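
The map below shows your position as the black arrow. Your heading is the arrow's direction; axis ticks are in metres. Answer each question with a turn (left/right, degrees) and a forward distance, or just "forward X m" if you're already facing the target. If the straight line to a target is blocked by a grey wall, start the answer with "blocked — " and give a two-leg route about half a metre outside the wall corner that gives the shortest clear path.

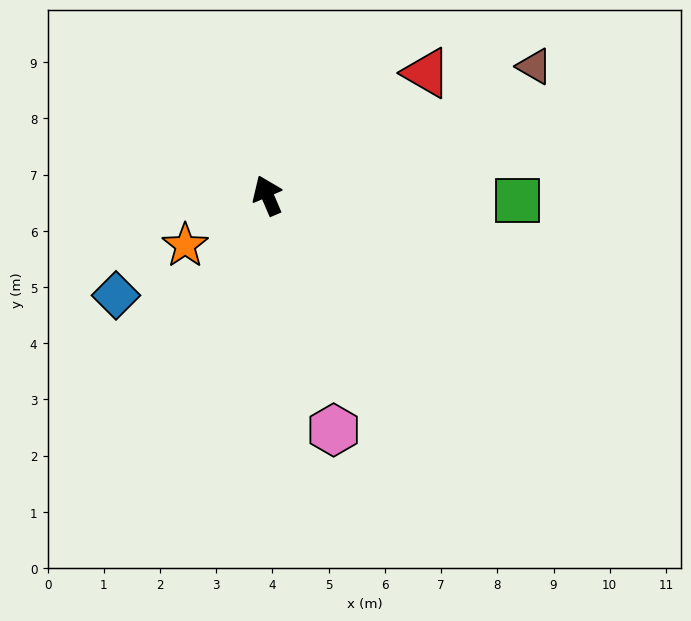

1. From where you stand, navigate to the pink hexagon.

turn left 173°, forward 4.3 m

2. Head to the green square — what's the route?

turn right 114°, forward 4.4 m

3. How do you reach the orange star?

turn left 98°, forward 1.7 m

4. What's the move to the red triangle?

turn right 76°, forward 3.6 m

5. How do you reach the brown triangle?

turn right 87°, forward 5.3 m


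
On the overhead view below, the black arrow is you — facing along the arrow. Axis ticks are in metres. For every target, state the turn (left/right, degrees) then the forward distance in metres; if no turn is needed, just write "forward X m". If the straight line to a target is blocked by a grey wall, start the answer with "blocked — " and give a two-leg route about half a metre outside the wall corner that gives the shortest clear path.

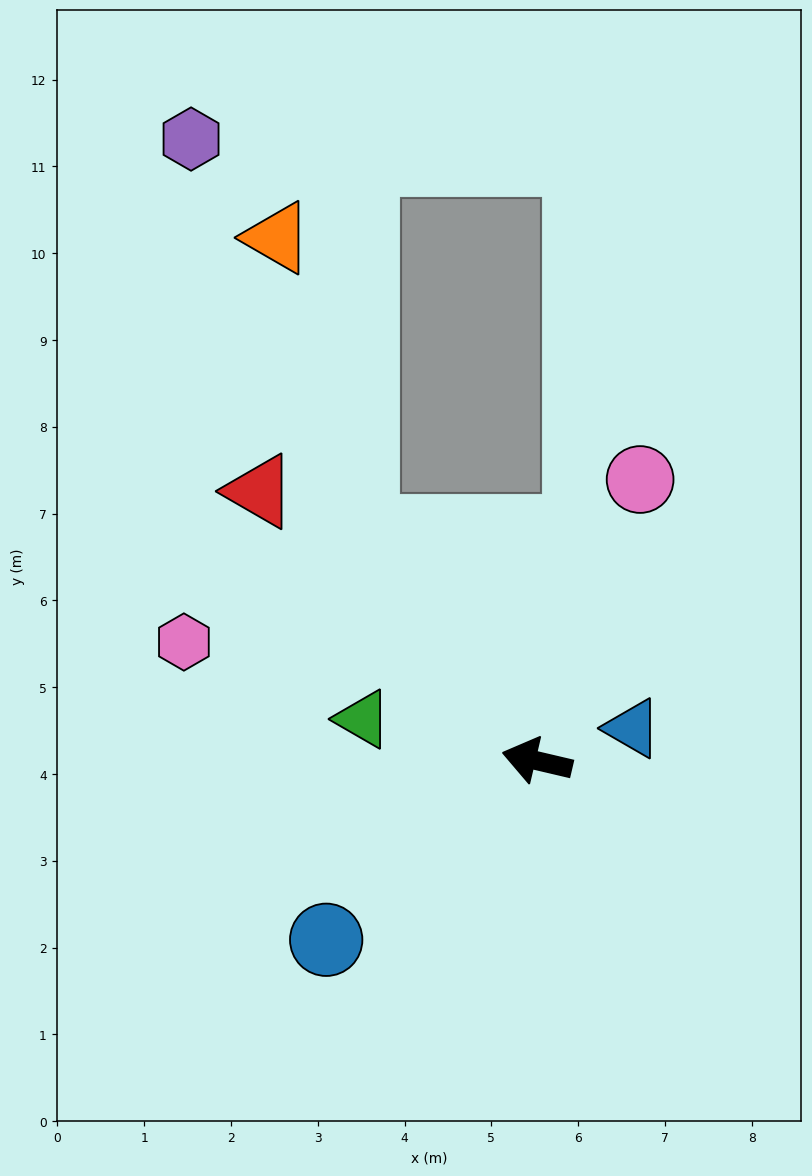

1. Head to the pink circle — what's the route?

turn right 97°, forward 3.5 m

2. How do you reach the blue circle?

turn left 54°, forward 3.2 m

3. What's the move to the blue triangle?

turn right 148°, forward 1.2 m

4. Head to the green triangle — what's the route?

forward 2.1 m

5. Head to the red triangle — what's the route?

turn right 31°, forward 4.5 m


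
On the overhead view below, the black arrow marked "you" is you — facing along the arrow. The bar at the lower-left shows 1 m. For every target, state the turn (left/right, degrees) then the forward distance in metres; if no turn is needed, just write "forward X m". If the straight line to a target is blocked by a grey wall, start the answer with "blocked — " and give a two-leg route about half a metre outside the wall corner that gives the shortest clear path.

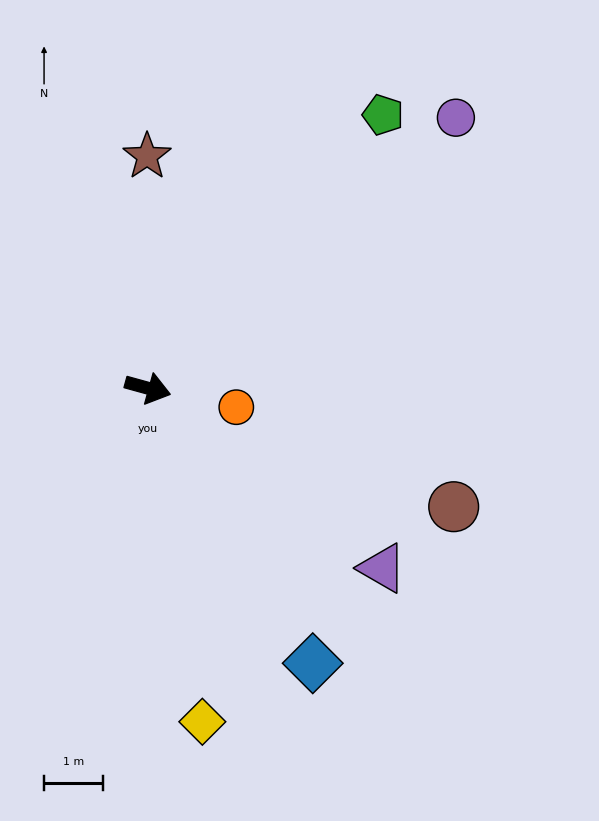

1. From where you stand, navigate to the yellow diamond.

turn right 65°, forward 5.8 m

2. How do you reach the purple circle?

turn left 57°, forward 7.0 m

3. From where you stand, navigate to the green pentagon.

turn left 65°, forward 6.1 m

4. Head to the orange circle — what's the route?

turn left 3°, forward 1.5 m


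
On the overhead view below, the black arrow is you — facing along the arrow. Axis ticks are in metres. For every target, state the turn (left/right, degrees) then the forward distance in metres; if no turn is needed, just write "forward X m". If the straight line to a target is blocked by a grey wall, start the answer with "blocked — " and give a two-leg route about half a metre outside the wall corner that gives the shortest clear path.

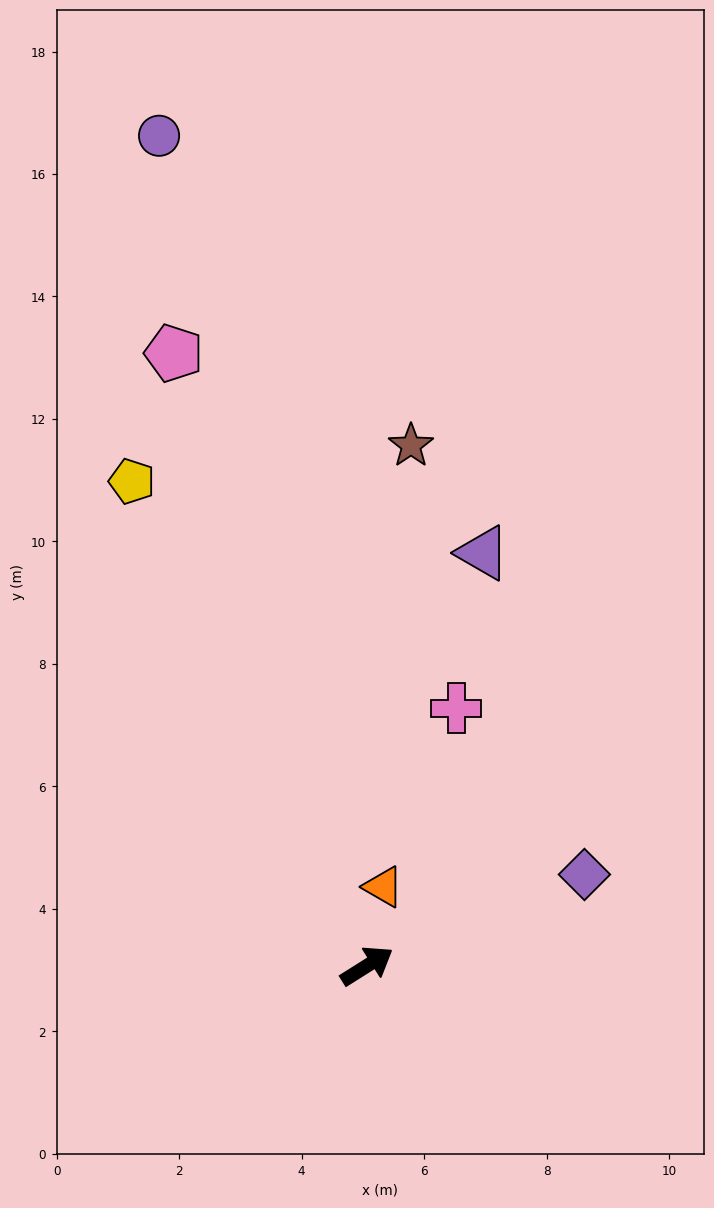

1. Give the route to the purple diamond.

turn right 9°, forward 3.9 m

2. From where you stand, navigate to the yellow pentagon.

turn left 84°, forward 8.8 m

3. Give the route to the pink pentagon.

turn left 75°, forward 10.5 m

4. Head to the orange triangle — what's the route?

turn left 46°, forward 1.3 m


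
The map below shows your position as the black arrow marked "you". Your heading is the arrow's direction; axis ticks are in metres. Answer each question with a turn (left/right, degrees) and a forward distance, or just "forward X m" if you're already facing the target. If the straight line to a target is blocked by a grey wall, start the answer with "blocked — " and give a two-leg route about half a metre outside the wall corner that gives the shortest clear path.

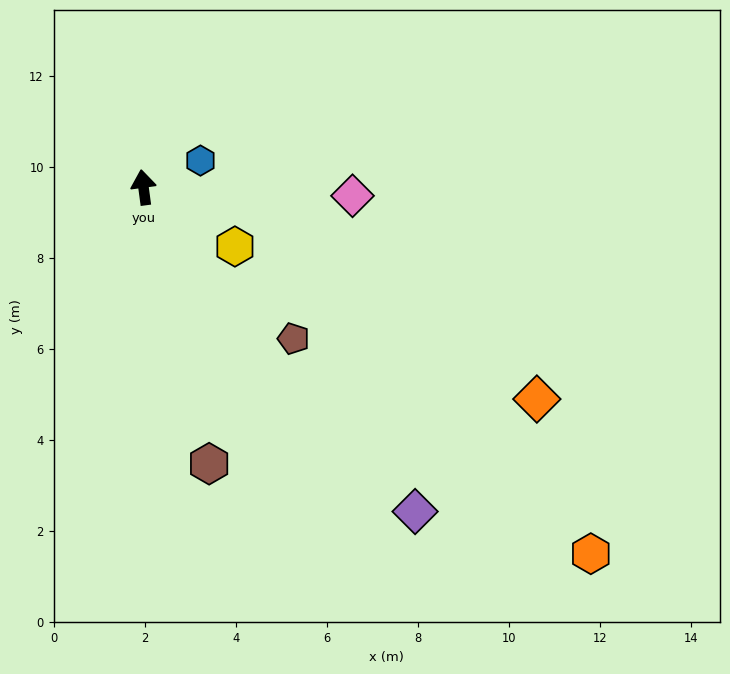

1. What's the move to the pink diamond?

turn right 100°, forward 4.6 m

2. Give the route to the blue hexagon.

turn right 73°, forward 1.4 m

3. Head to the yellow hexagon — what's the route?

turn right 131°, forward 2.4 m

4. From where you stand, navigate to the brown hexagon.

turn right 174°, forward 6.2 m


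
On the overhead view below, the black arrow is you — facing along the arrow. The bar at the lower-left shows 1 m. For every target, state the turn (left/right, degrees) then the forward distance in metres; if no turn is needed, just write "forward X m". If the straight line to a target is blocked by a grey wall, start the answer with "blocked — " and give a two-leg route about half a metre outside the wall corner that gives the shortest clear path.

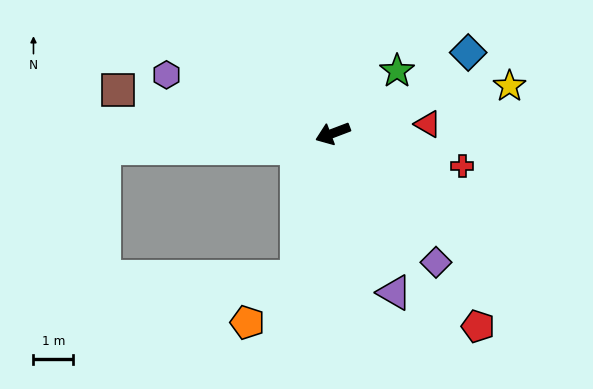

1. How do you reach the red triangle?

turn left 165°, forward 2.4 m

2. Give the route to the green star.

turn right 157°, forward 2.3 m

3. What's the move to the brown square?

turn right 32°, forward 5.5 m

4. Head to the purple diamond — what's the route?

turn left 108°, forward 4.2 m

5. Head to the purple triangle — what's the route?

turn left 90°, forward 4.3 m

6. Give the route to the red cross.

turn left 145°, forward 3.4 m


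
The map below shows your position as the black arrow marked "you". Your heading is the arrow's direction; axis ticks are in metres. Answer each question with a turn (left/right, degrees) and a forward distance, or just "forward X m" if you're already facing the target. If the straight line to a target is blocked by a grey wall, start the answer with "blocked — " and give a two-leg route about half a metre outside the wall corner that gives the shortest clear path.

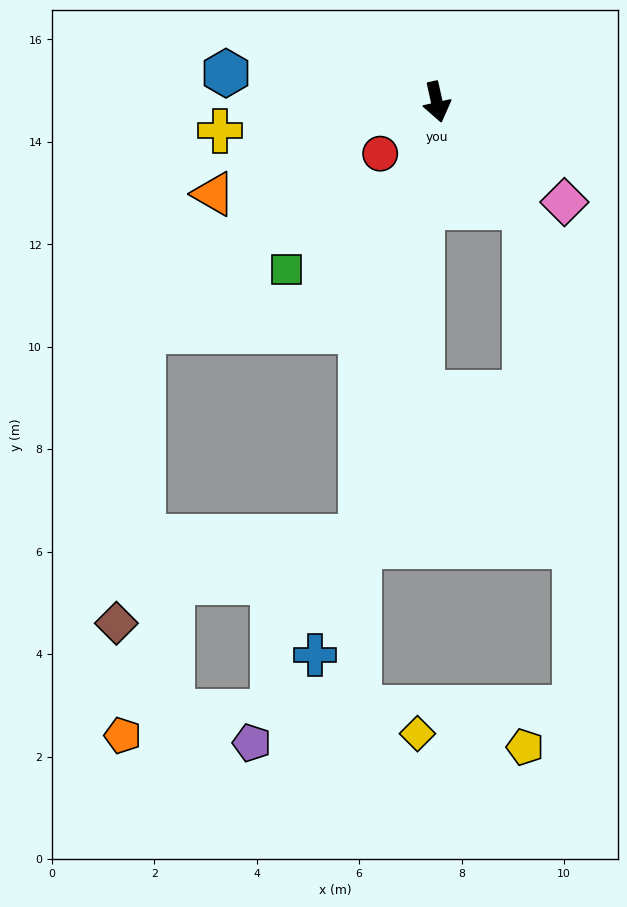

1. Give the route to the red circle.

turn right 60°, forward 1.5 m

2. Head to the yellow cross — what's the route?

turn right 95°, forward 4.3 m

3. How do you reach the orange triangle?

turn right 80°, forward 4.7 m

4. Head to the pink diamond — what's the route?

turn left 39°, forward 3.2 m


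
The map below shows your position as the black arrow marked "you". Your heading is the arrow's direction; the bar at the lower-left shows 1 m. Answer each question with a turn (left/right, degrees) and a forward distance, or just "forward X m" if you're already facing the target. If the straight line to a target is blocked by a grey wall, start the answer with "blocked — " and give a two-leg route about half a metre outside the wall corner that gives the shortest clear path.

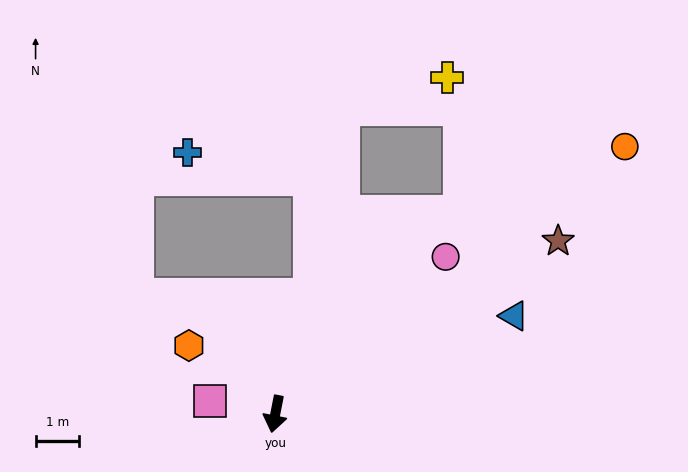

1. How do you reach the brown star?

turn left 133°, forward 7.7 m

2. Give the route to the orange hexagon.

turn right 117°, forward 2.5 m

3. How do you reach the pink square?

turn right 90°, forward 1.5 m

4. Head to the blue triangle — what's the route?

turn left 123°, forward 6.0 m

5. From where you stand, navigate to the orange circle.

turn left 139°, forward 10.2 m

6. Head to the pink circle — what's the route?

turn left 144°, forward 5.3 m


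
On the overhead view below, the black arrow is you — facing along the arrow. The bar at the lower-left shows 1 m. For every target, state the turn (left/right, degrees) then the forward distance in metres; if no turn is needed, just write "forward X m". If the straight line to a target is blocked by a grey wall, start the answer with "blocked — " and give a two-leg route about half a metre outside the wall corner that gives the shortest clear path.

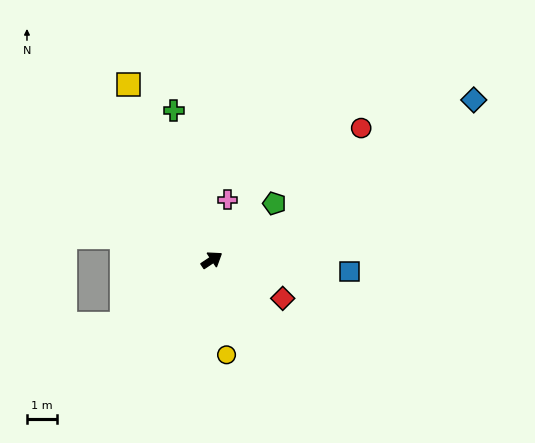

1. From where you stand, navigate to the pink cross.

turn left 42°, forward 2.1 m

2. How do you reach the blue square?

turn right 38°, forward 4.6 m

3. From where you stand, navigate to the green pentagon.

turn left 9°, forward 2.8 m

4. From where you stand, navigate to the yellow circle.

turn right 115°, forward 3.2 m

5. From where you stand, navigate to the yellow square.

turn left 82°, forward 6.5 m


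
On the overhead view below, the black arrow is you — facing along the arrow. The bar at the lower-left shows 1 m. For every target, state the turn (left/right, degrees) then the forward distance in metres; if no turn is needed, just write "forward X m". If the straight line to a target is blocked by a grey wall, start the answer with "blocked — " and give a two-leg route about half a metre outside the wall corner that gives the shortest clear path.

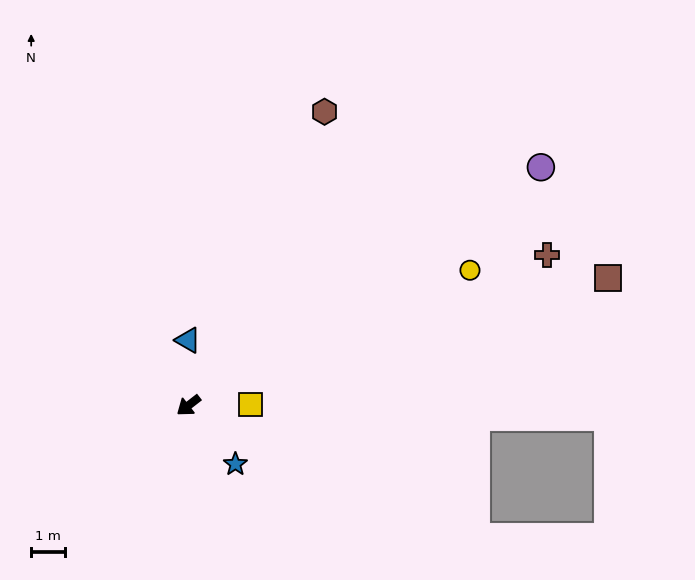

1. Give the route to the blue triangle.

turn right 127°, forward 1.9 m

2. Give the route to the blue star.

turn left 91°, forward 2.2 m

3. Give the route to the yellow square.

turn left 143°, forward 1.8 m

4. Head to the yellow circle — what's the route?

turn left 168°, forward 9.1 m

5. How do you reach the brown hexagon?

turn right 153°, forward 9.5 m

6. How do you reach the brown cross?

turn left 165°, forward 11.4 m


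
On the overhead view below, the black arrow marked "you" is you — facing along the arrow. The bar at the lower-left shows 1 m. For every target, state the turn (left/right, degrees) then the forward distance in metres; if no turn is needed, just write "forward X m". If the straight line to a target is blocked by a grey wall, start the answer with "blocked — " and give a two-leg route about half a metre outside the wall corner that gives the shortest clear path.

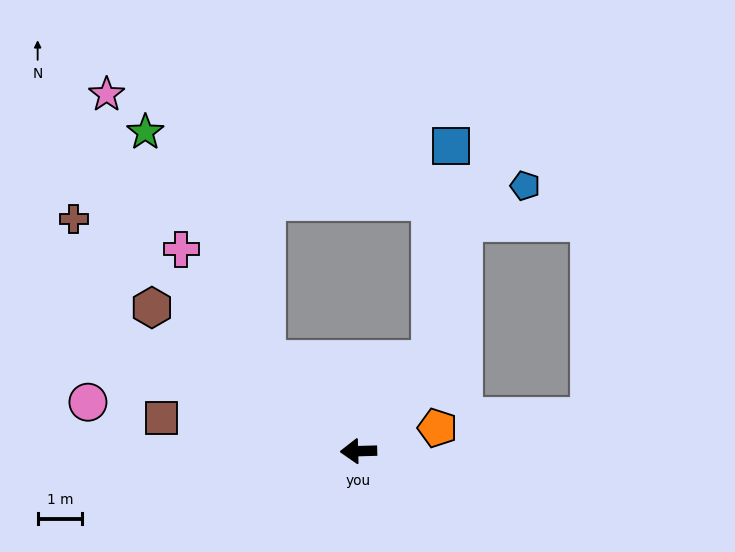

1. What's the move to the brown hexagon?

turn right 36°, forward 5.7 m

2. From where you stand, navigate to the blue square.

blocked — turn right 130°, forward 2.6 m, then turn left 33°, forward 4.8 m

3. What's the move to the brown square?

turn right 11°, forward 4.5 m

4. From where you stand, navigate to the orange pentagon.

turn right 165°, forward 1.9 m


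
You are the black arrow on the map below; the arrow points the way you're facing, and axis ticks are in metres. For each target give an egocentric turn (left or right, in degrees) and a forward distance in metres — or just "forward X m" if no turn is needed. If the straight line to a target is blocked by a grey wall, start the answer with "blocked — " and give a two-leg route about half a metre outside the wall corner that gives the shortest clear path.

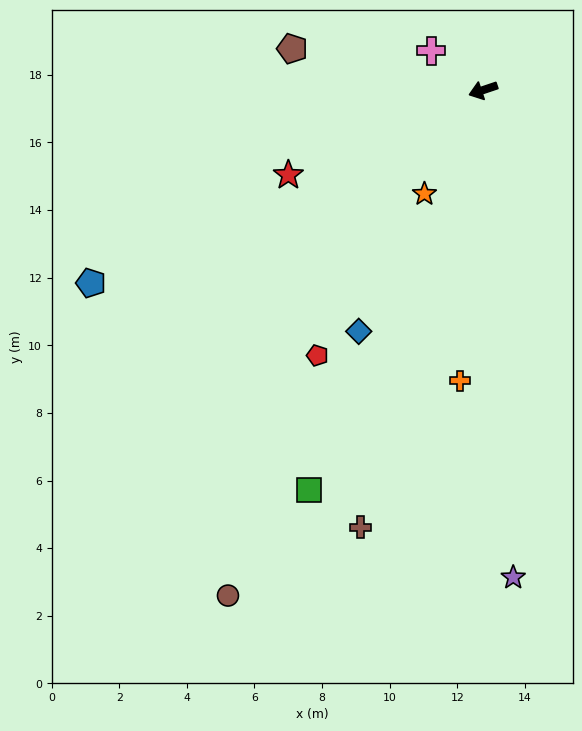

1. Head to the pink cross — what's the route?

turn right 56°, forward 1.9 m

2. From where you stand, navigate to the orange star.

turn left 42°, forward 3.5 m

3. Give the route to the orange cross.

turn left 67°, forward 8.6 m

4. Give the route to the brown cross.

turn left 56°, forward 13.4 m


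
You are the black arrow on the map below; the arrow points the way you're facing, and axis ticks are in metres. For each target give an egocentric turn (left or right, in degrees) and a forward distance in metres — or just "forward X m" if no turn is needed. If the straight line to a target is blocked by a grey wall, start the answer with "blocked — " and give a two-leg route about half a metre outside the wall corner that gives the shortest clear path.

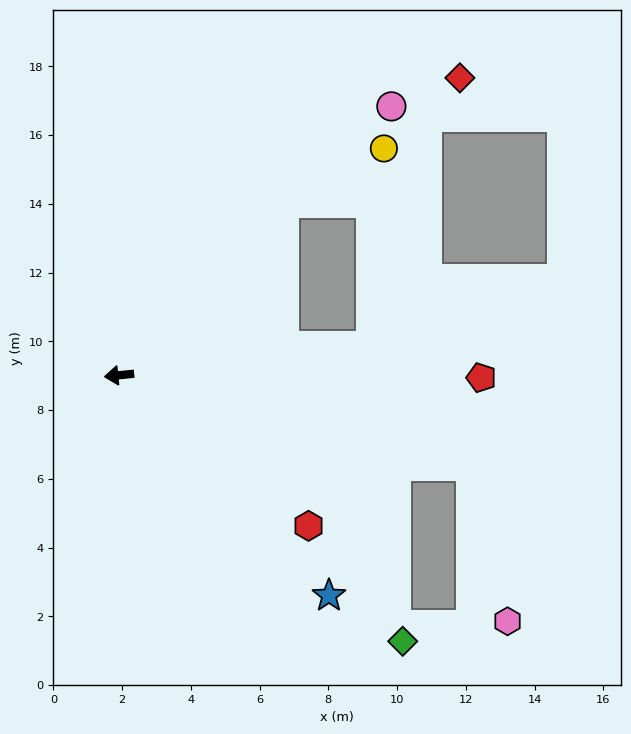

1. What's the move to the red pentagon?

turn left 174°, forward 10.5 m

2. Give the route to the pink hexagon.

blocked — turn left 160°, forward 10.6 m, then turn right 62°, forward 4.6 m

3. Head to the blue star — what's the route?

turn left 128°, forward 8.9 m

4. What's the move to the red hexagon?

turn left 136°, forward 7.0 m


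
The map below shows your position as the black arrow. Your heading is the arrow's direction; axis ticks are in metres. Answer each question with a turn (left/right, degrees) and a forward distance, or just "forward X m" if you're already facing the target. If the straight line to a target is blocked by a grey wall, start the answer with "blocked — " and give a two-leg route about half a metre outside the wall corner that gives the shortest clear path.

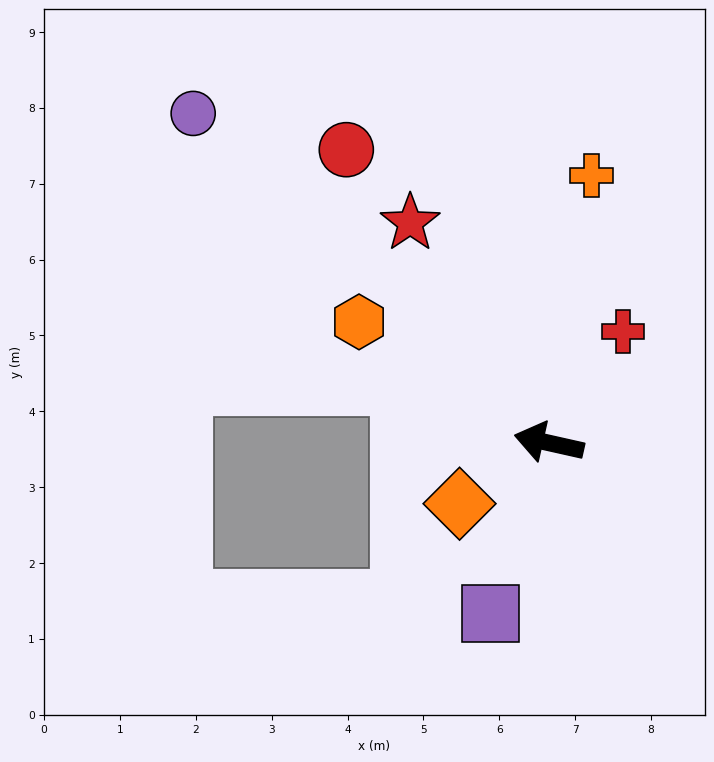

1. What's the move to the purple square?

turn left 84°, forward 2.4 m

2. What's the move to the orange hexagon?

turn right 20°, forward 3.0 m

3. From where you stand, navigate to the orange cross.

turn right 86°, forward 3.6 m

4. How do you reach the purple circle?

turn right 30°, forward 6.4 m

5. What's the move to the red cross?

turn right 111°, forward 1.8 m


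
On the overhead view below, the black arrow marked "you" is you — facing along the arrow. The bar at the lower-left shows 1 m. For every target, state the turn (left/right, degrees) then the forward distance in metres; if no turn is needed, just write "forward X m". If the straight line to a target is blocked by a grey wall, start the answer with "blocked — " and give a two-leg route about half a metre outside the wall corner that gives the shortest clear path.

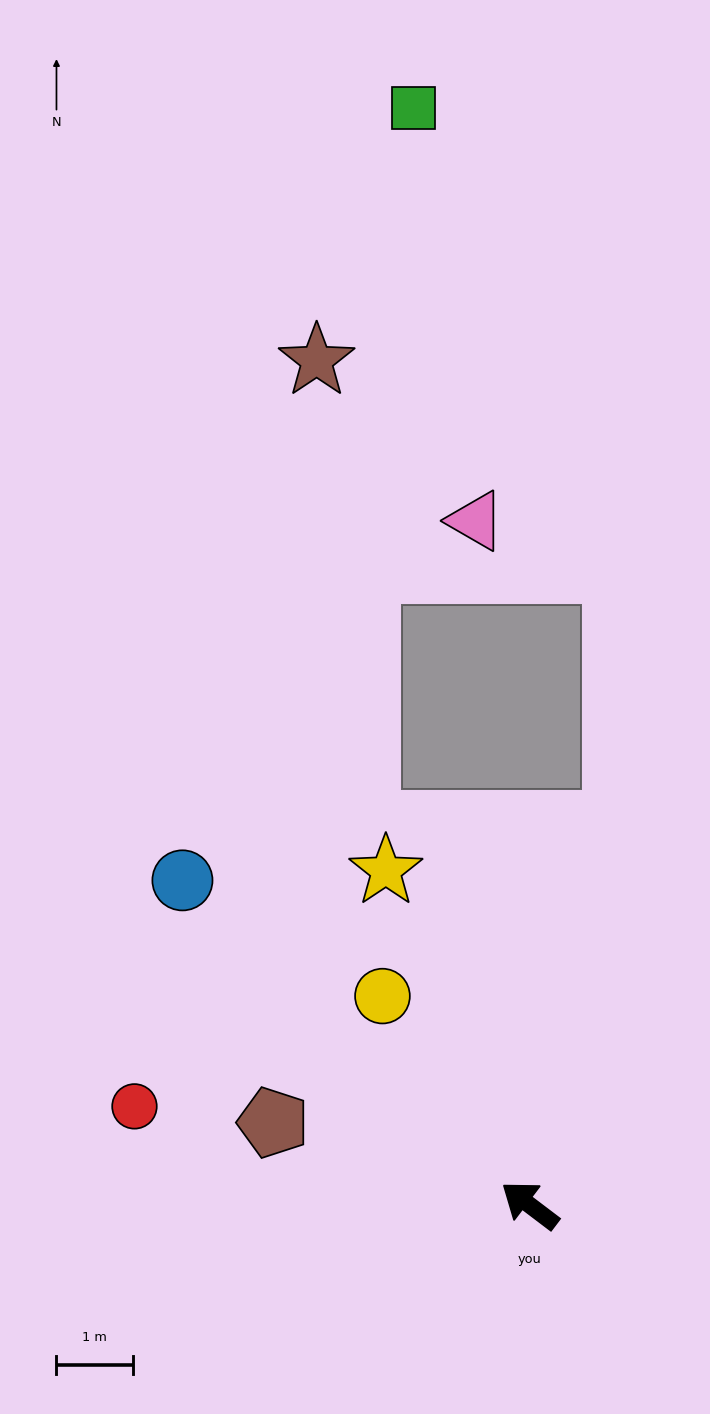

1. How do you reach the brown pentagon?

turn left 19°, forward 3.5 m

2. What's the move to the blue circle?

turn right 6°, forward 6.2 m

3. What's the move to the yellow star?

turn right 30°, forward 4.7 m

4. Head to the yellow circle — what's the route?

turn right 18°, forward 3.3 m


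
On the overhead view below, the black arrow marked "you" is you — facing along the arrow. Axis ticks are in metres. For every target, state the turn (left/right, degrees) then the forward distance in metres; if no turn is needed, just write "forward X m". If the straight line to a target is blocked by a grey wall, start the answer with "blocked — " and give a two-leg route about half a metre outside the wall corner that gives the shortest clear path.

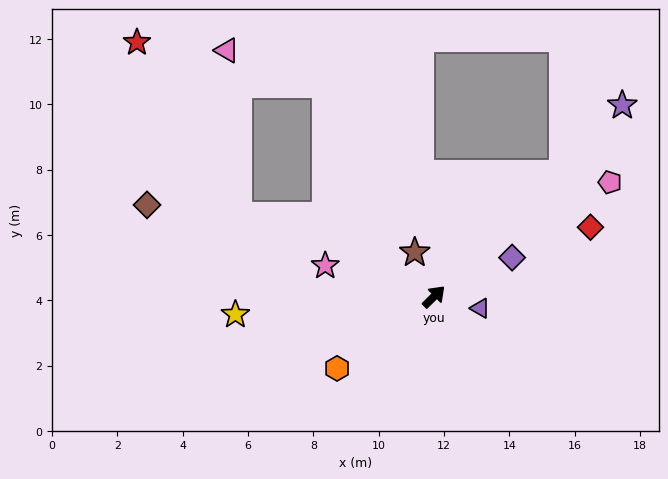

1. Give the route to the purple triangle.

turn right 59°, forward 1.5 m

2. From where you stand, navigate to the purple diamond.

turn right 18°, forward 2.7 m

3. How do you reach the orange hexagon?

turn left 172°, forward 3.7 m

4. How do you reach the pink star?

turn left 119°, forward 3.5 m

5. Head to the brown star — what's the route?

turn left 69°, forward 1.5 m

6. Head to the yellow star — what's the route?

turn left 141°, forward 6.1 m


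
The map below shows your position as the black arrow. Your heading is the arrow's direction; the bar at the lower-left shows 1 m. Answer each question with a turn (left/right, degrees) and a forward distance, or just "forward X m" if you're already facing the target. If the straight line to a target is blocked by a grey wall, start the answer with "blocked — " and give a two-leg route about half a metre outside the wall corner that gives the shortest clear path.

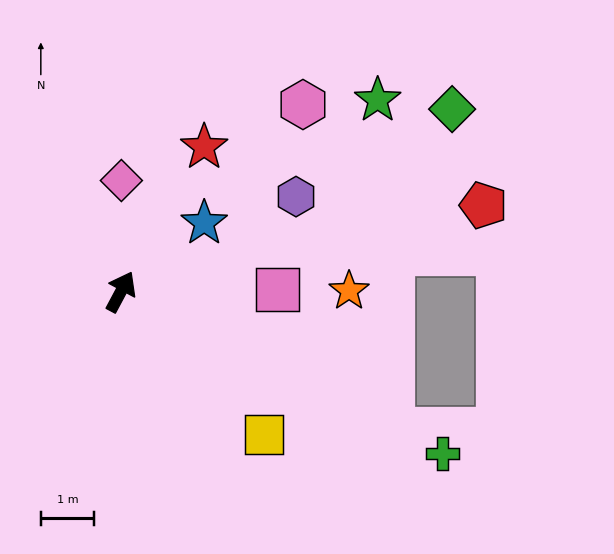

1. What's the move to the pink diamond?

turn left 28°, forward 2.1 m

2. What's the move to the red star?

forward 3.1 m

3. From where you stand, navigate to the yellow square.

turn right 107°, forward 3.8 m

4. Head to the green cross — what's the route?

turn right 89°, forward 6.8 m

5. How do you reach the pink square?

turn right 61°, forward 2.9 m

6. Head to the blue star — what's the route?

turn right 22°, forward 2.0 m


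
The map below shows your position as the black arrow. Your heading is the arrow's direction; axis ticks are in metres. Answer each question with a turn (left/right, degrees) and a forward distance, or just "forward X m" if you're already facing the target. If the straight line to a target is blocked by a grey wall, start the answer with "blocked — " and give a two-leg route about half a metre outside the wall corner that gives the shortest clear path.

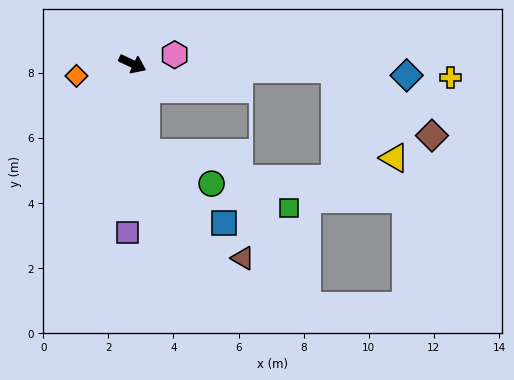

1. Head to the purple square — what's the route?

turn right 67°, forward 5.2 m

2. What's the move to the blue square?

blocked — turn right 56°, forward 2.8 m, then turn left 39°, forward 3.2 m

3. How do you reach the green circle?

blocked — turn right 56°, forward 2.8 m, then turn left 55°, forward 2.2 m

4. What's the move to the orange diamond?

turn right 143°, forward 1.8 m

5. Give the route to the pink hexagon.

turn left 37°, forward 1.3 m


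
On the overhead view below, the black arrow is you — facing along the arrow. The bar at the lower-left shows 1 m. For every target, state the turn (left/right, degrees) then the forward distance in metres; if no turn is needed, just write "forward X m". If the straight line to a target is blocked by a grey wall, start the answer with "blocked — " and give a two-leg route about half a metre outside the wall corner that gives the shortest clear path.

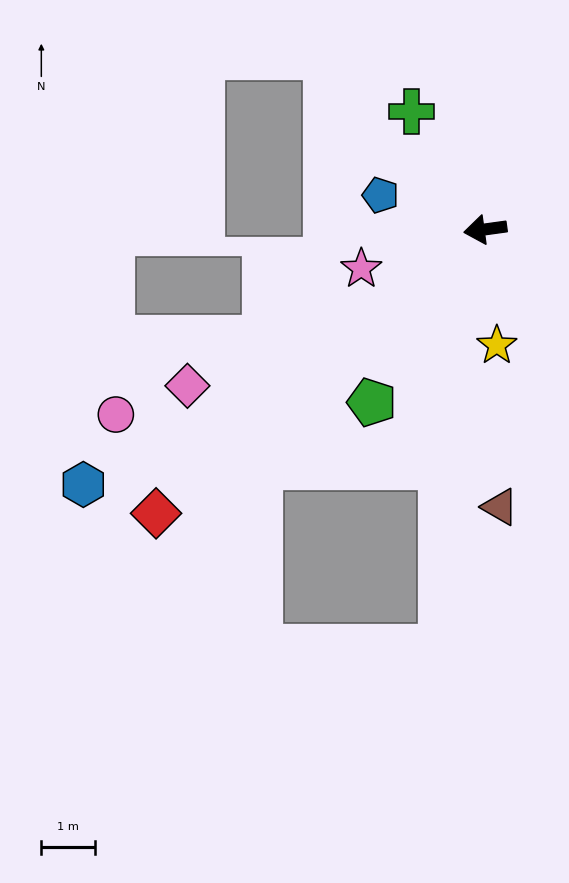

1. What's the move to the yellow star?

turn left 88°, forward 2.2 m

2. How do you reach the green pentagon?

turn left 49°, forward 3.8 m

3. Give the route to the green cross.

turn right 66°, forward 2.6 m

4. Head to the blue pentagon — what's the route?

turn right 26°, forward 2.1 m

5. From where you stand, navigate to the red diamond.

turn left 33°, forward 8.1 m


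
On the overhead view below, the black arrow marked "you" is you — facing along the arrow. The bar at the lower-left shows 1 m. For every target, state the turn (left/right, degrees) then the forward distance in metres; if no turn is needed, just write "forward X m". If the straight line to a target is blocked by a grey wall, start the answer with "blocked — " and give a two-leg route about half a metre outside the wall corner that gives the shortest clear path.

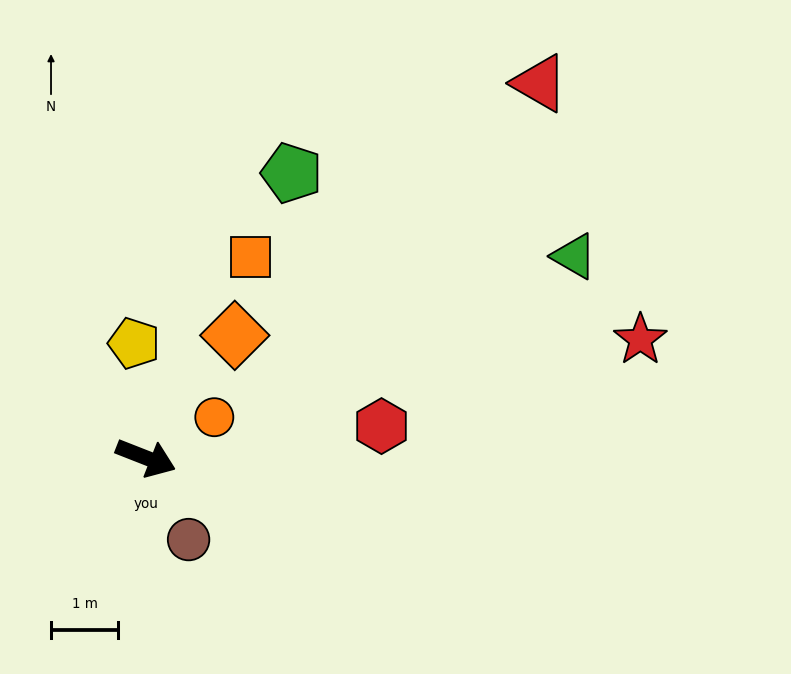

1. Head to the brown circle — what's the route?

turn right 41°, forward 1.4 m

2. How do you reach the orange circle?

turn left 52°, forward 1.2 m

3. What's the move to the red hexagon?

turn left 29°, forward 3.6 m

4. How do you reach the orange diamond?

turn left 75°, forward 2.3 m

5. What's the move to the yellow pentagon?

turn left 117°, forward 1.7 m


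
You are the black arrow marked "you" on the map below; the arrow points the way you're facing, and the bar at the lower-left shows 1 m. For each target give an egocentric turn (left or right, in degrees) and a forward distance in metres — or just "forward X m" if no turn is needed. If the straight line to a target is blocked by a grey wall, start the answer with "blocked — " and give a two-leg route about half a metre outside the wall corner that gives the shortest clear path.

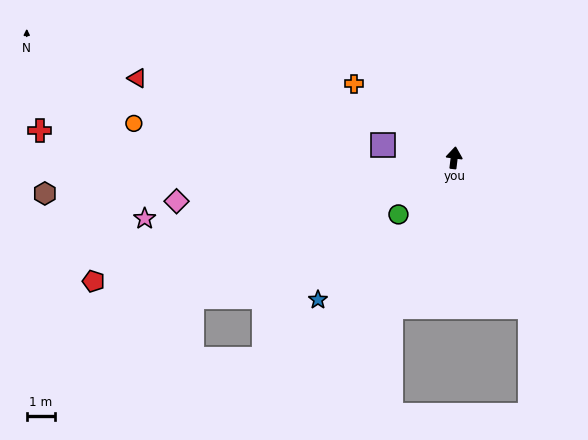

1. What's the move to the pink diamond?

turn left 106°, forward 9.8 m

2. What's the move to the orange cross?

turn left 60°, forward 4.4 m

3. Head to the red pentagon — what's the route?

turn left 116°, forward 13.4 m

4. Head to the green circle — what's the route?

turn left 142°, forward 2.8 m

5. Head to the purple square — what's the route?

turn left 87°, forward 2.5 m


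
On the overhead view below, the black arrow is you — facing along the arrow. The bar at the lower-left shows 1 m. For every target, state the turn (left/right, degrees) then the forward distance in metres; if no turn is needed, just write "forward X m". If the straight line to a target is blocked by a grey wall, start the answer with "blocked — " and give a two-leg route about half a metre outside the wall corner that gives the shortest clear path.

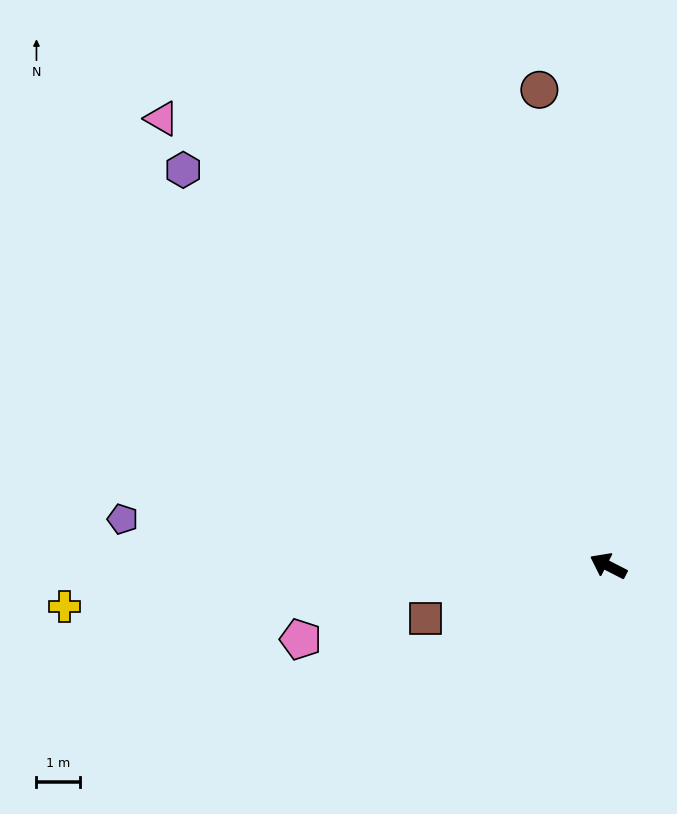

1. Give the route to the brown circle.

turn right 55°, forward 10.9 m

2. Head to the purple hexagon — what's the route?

turn right 16°, forward 13.2 m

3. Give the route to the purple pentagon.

turn left 22°, forward 11.1 m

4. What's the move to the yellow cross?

turn left 31°, forward 12.4 m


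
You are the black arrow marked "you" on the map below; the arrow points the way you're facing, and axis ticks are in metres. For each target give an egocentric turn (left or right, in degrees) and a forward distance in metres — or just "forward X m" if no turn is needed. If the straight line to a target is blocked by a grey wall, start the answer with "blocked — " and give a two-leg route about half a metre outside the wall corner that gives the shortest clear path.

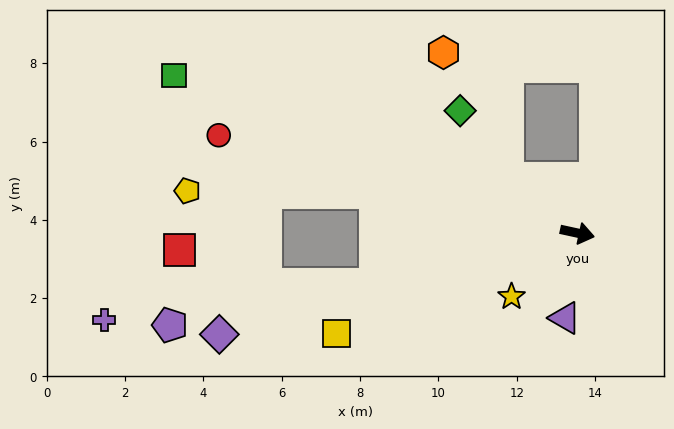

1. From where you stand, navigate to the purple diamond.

turn right 152°, forward 9.5 m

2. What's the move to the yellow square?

turn right 145°, forward 6.7 m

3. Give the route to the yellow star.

turn right 124°, forward 2.3 m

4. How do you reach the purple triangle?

turn right 86°, forward 2.2 m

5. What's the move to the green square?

turn left 171°, forward 11.1 m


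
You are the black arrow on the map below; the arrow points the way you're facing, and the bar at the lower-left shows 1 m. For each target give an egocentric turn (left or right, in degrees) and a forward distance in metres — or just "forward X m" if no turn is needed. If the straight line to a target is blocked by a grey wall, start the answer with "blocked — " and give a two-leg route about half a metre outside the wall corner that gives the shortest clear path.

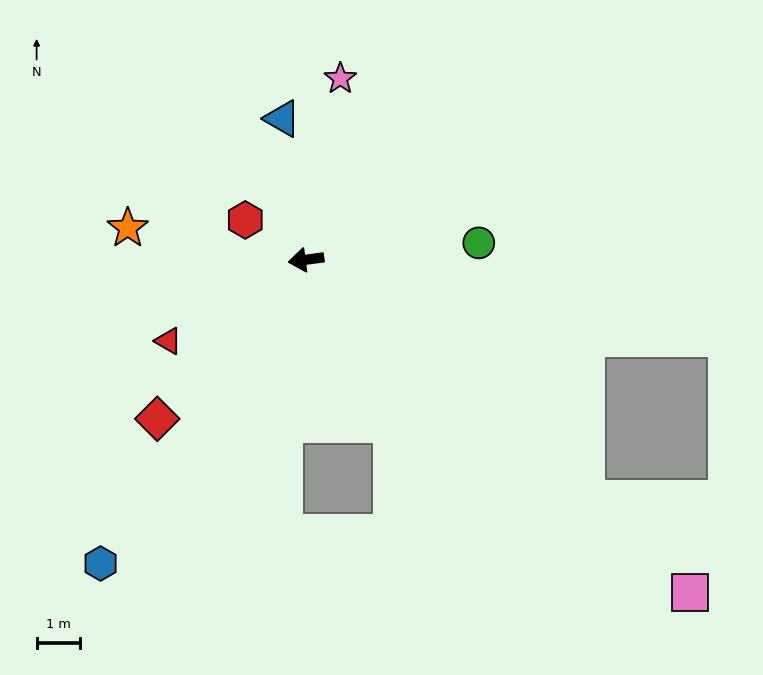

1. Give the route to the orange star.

turn right 18°, forward 4.1 m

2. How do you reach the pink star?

turn right 108°, forward 4.2 m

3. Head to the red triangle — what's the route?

turn left 23°, forward 3.6 m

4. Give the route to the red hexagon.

turn right 41°, forward 1.7 m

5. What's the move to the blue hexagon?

turn left 48°, forward 8.4 m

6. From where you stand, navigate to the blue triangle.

turn right 88°, forward 3.3 m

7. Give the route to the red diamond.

turn left 39°, forward 5.0 m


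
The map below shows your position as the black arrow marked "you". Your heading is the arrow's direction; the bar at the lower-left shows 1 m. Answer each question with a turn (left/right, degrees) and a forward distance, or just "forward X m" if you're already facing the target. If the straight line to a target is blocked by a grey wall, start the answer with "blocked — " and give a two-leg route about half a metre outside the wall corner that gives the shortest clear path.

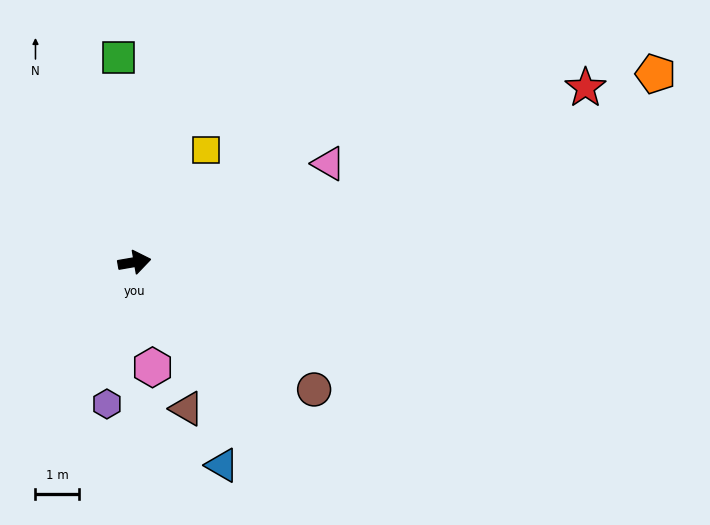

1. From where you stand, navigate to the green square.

turn left 85°, forward 4.7 m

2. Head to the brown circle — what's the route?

turn right 45°, forward 5.1 m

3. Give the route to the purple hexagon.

turn right 111°, forward 3.3 m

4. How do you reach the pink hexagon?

turn right 90°, forward 2.5 m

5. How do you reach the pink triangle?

turn left 17°, forward 5.0 m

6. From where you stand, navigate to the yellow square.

turn left 48°, forward 3.1 m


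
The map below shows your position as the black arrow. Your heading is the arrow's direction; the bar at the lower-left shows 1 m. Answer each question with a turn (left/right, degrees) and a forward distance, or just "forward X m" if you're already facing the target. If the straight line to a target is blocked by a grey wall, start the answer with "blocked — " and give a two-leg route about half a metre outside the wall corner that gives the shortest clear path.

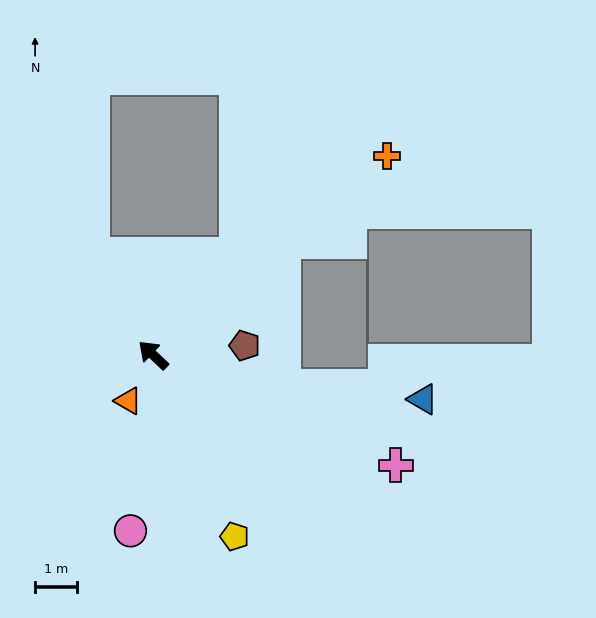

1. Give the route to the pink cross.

turn right 161°, forward 6.4 m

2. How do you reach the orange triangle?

turn left 105°, forward 1.3 m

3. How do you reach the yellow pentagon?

turn left 158°, forward 4.8 m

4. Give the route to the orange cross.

turn right 96°, forward 7.4 m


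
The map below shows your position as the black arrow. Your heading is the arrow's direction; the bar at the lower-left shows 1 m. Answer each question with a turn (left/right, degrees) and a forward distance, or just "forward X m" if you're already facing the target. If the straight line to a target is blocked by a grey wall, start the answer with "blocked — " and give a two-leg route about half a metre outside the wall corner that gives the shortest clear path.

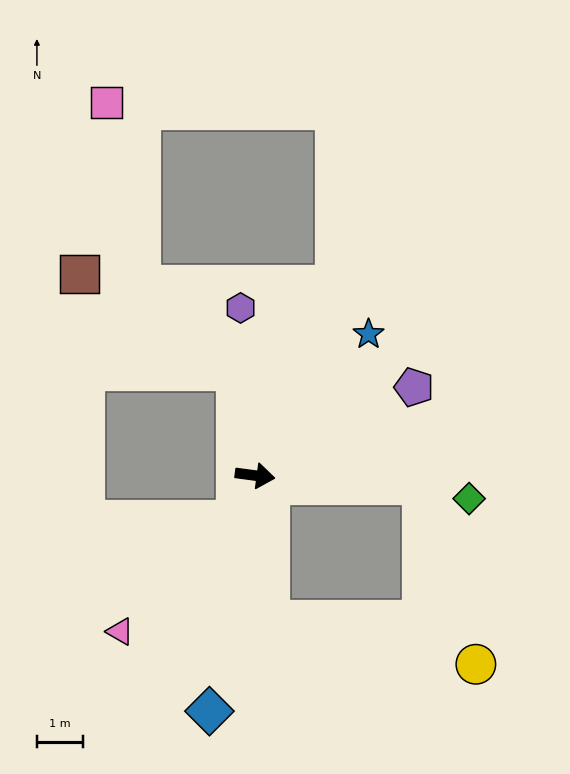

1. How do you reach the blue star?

turn left 59°, forward 3.9 m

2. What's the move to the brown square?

blocked — turn left 108°, forward 2.3 m, then turn left 48°, forward 3.9 m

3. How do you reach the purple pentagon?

turn left 37°, forward 3.9 m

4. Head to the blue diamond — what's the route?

turn right 93°, forward 5.2 m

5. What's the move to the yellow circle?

blocked — turn left 4°, forward 3.6 m, then turn right 70°, forward 4.0 m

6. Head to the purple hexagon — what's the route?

turn left 103°, forward 3.6 m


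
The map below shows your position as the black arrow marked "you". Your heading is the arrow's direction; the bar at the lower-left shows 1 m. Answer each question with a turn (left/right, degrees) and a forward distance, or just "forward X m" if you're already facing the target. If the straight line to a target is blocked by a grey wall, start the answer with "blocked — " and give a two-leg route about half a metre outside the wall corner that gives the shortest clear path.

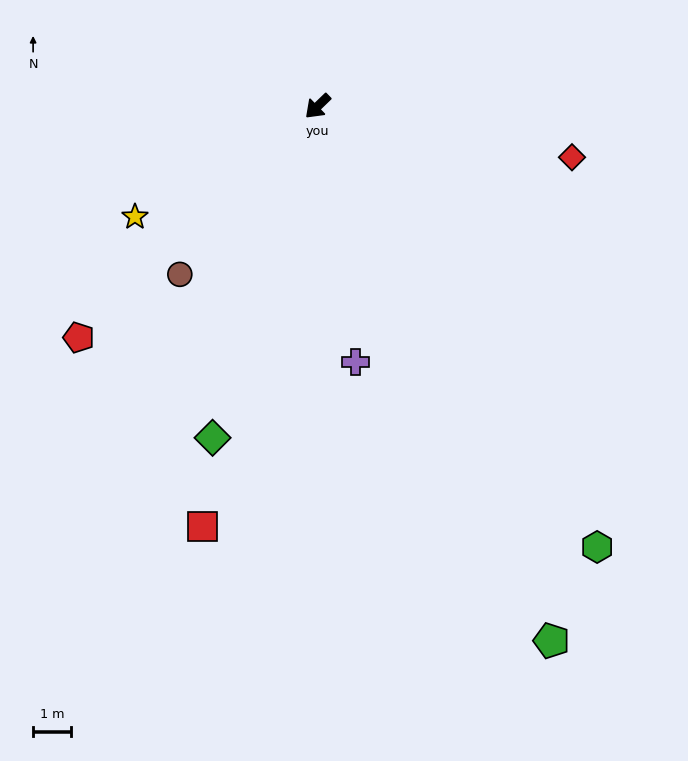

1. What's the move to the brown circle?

turn left 7°, forward 5.7 m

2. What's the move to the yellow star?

turn right 13°, forward 5.6 m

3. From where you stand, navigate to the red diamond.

turn left 125°, forward 6.8 m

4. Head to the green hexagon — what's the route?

turn left 78°, forward 13.6 m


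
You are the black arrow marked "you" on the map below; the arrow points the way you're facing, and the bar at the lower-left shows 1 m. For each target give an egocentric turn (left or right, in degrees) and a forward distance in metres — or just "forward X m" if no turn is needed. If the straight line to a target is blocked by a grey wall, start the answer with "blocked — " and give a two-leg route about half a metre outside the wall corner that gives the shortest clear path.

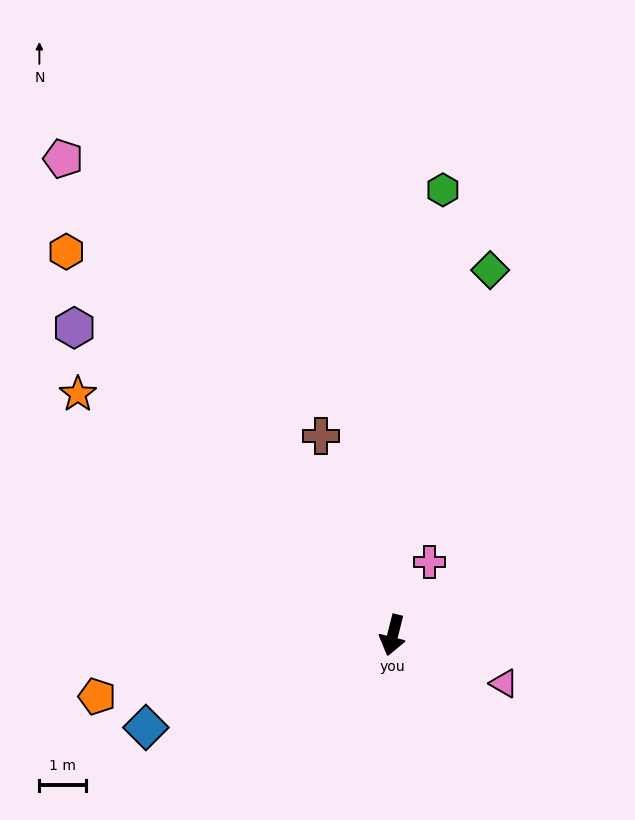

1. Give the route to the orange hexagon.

turn right 126°, forward 10.7 m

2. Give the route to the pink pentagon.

turn right 131°, forward 12.3 m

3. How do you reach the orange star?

turn right 113°, forward 8.4 m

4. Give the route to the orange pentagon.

turn right 64°, forward 6.4 m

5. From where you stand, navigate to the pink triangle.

turn left 81°, forward 2.6 m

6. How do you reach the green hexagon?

turn right 172°, forward 9.5 m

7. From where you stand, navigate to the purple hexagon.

turn right 120°, forward 9.4 m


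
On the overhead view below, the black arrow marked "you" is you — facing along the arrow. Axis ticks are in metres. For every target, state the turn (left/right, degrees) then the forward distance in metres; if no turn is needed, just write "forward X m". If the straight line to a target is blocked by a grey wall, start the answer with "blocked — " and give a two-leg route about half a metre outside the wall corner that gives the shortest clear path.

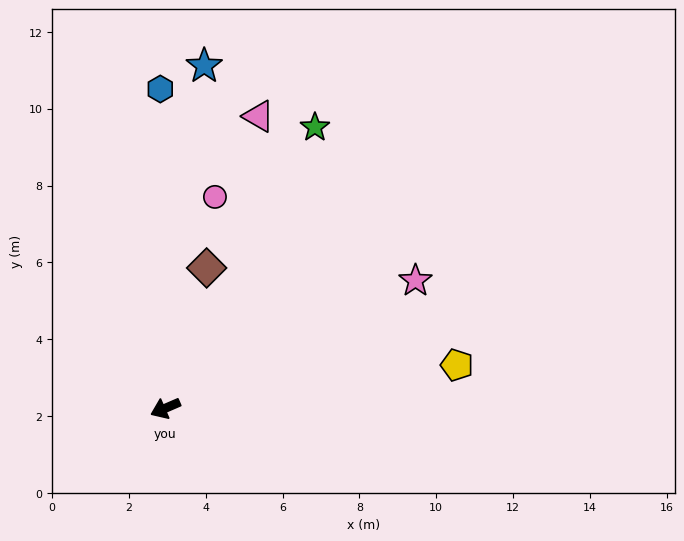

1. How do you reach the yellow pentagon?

turn left 165°, forward 7.7 m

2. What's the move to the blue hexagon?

turn right 112°, forward 8.3 m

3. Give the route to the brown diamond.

turn right 130°, forward 3.8 m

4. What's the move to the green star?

turn right 141°, forward 8.3 m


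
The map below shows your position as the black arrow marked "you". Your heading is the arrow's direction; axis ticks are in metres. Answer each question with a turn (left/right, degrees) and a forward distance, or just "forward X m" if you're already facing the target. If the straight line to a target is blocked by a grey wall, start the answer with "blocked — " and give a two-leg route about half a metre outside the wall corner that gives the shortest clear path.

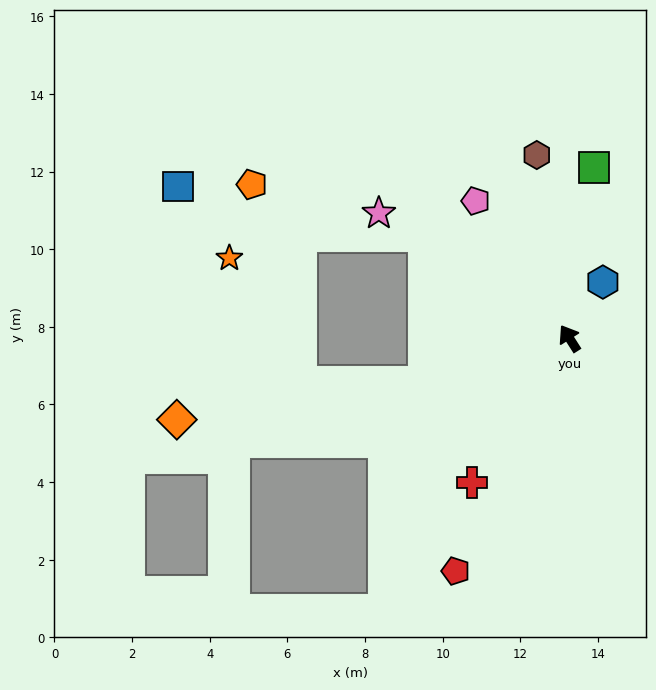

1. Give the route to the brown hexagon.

turn right 22°, forward 4.8 m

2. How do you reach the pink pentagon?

forward 4.3 m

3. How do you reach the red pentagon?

turn left 121°, forward 6.7 m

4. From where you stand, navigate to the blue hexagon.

turn right 63°, forward 1.7 m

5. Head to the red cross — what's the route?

turn left 113°, forward 4.5 m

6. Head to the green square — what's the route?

turn right 41°, forward 4.4 m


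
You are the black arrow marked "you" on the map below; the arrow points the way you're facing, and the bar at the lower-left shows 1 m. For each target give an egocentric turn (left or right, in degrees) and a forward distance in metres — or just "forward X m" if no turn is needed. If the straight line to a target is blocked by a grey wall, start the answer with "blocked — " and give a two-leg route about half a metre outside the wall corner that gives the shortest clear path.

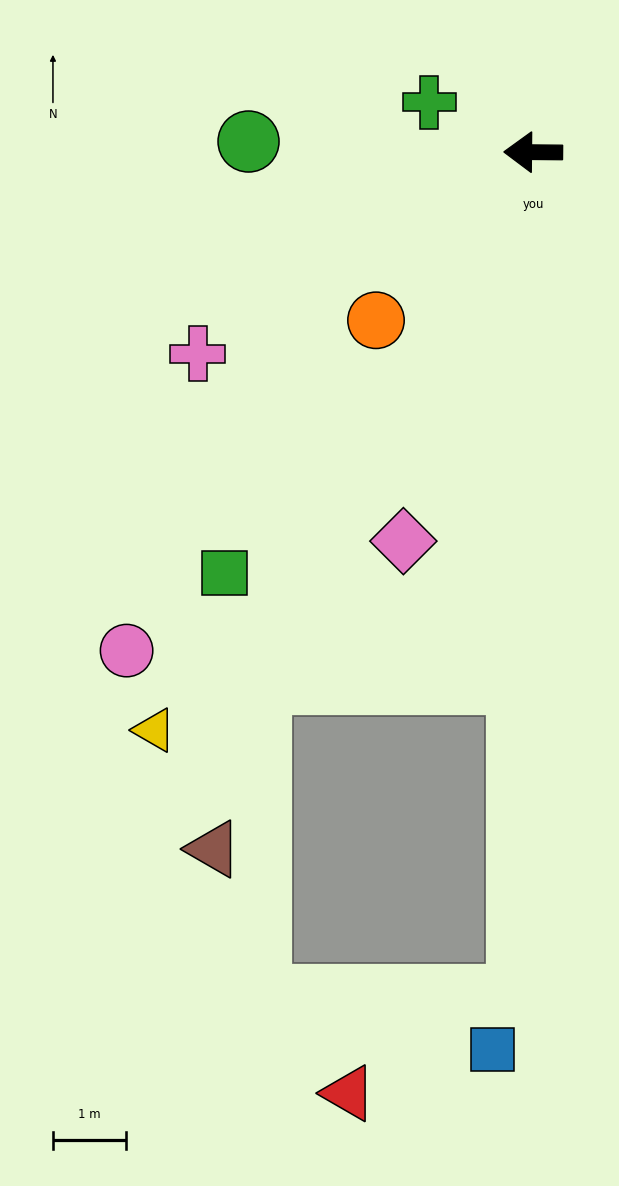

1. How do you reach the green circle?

forward 3.9 m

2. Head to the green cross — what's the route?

turn right 25°, forward 1.6 m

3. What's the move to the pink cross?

turn left 32°, forward 5.4 m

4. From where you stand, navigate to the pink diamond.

turn left 72°, forward 5.6 m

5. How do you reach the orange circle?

turn left 47°, forward 3.2 m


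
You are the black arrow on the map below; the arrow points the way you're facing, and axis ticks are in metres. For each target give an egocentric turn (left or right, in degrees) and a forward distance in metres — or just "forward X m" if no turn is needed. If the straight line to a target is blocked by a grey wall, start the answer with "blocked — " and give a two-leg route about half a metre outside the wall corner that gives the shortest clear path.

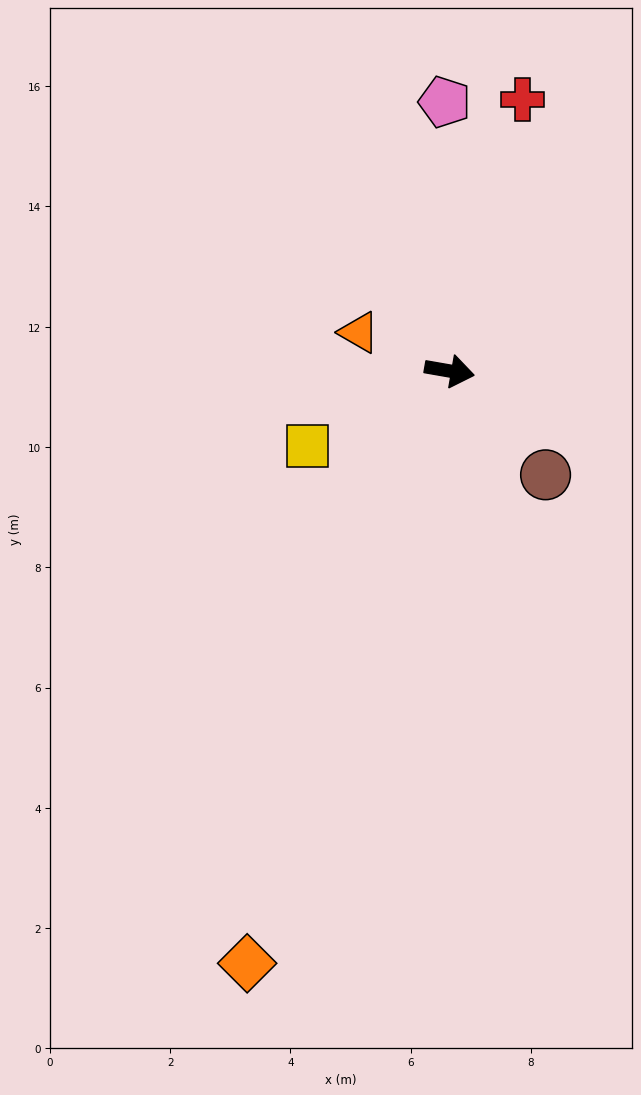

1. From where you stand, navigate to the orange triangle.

turn left 167°, forward 1.6 m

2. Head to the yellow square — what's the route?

turn right 142°, forward 2.7 m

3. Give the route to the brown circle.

turn right 37°, forward 2.4 m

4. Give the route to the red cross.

turn left 85°, forward 4.7 m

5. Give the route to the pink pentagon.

turn left 101°, forward 4.5 m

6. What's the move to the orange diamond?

turn right 99°, forward 10.4 m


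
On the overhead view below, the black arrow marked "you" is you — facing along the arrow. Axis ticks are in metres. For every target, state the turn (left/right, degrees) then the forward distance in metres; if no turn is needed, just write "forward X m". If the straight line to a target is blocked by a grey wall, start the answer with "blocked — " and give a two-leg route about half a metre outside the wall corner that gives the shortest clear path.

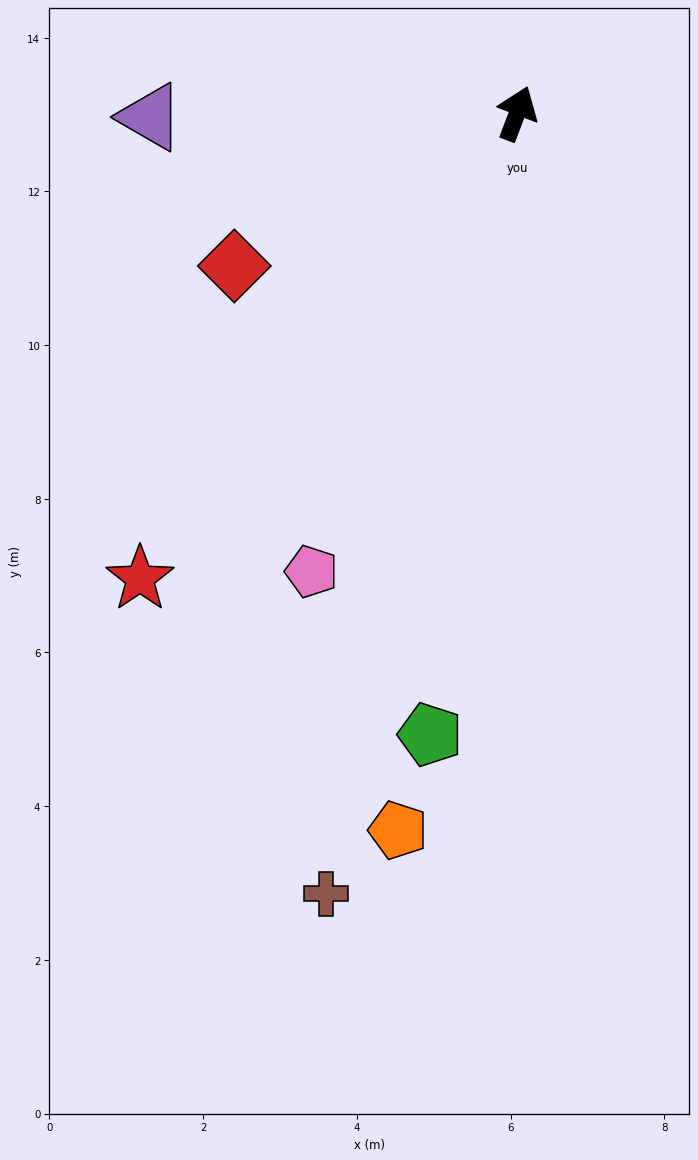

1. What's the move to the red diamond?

turn left 139°, forward 4.2 m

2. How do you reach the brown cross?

turn right 173°, forward 10.5 m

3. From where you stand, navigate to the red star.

turn left 162°, forward 7.8 m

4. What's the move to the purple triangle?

turn left 111°, forward 4.8 m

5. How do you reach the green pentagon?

turn right 167°, forward 8.2 m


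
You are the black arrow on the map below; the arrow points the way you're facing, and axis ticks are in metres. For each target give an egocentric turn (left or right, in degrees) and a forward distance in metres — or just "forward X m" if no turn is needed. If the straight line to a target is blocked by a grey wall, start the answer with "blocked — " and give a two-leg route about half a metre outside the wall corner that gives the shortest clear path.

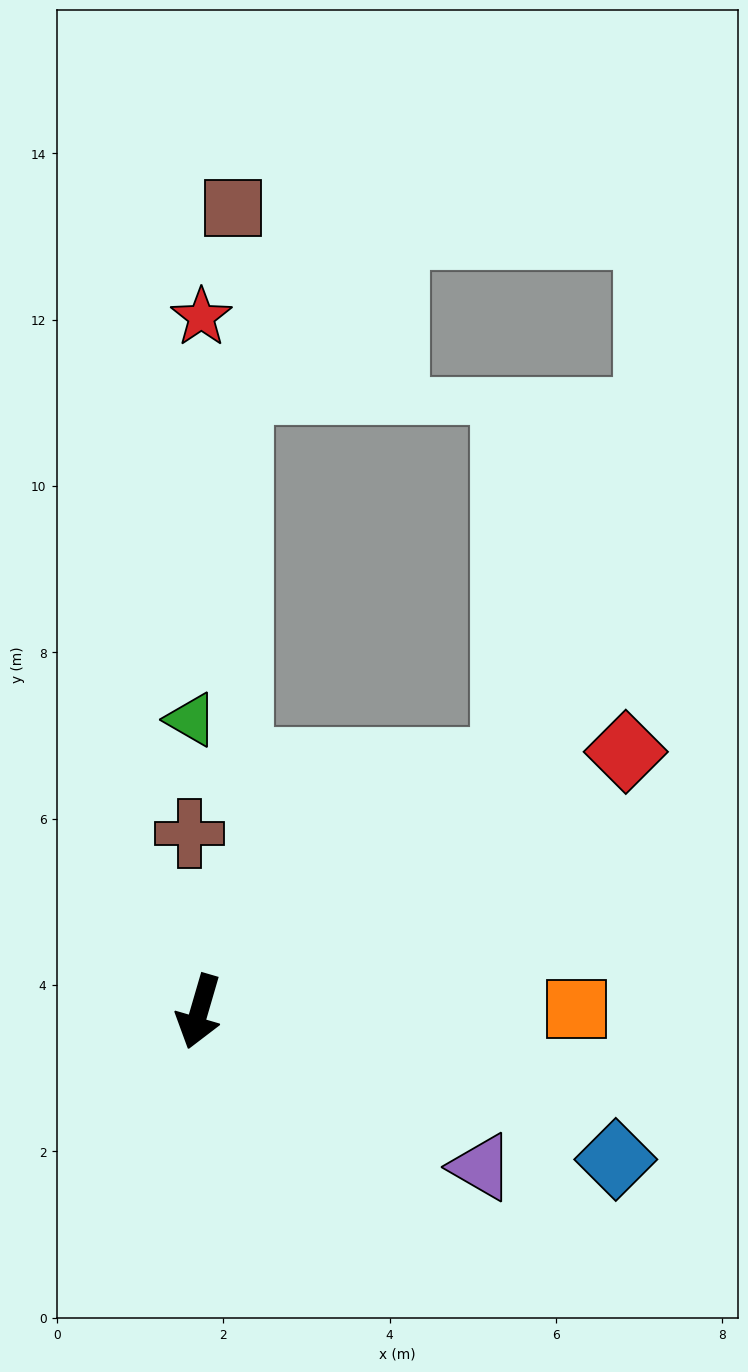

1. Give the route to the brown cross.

turn right 161°, forward 2.1 m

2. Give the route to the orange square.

turn left 107°, forward 4.5 m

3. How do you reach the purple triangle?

turn left 77°, forward 3.9 m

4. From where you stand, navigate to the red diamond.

turn left 138°, forward 6.0 m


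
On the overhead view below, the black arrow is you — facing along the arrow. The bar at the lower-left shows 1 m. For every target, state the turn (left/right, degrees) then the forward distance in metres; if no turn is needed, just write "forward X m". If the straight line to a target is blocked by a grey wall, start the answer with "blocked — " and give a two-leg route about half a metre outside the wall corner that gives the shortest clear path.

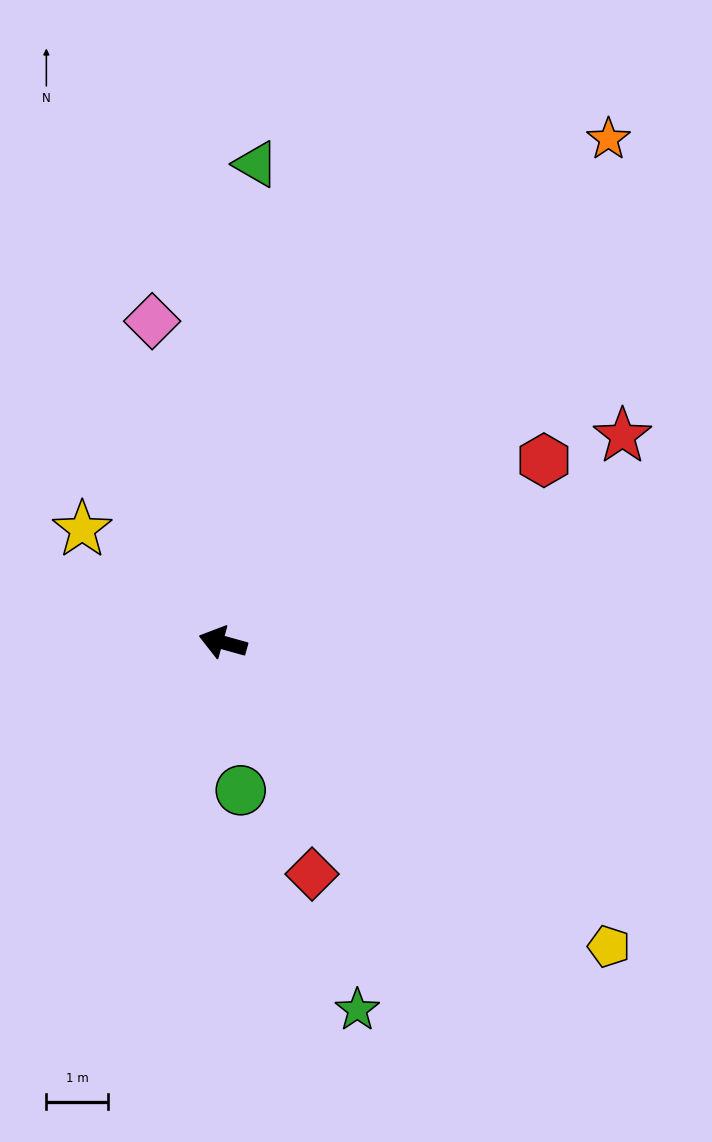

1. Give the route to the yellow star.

turn right 23°, forward 2.9 m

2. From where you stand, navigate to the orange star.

turn right 112°, forward 10.3 m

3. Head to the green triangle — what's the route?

turn right 78°, forward 7.8 m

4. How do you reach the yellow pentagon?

turn left 157°, forward 8.0 m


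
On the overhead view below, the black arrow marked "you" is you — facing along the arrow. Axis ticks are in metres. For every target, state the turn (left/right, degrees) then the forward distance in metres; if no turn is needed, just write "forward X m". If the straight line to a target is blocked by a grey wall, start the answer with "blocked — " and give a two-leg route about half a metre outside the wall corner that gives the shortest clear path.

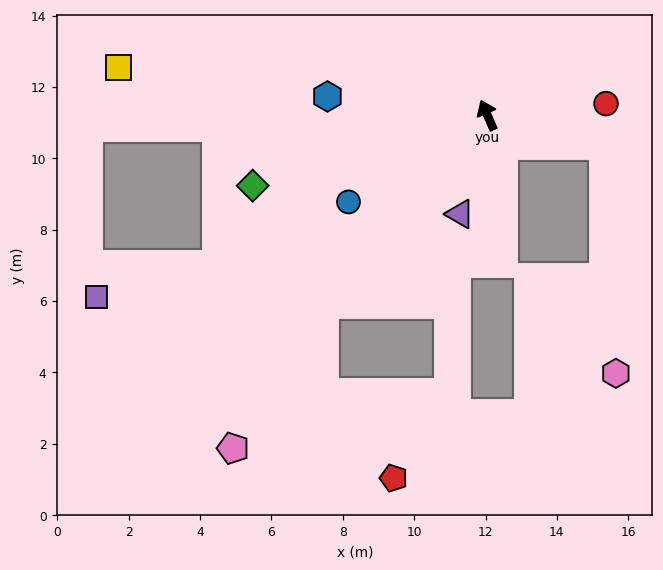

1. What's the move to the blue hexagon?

turn left 60°, forward 4.5 m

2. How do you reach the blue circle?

turn left 99°, forward 4.6 m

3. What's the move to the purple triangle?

turn left 141°, forward 2.9 m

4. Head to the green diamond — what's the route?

turn left 83°, forward 6.9 m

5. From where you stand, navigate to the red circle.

turn right 108°, forward 3.3 m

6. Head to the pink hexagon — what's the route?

blocked — turn right 128°, forward 3.4 m, then turn right 72°, forward 6.4 m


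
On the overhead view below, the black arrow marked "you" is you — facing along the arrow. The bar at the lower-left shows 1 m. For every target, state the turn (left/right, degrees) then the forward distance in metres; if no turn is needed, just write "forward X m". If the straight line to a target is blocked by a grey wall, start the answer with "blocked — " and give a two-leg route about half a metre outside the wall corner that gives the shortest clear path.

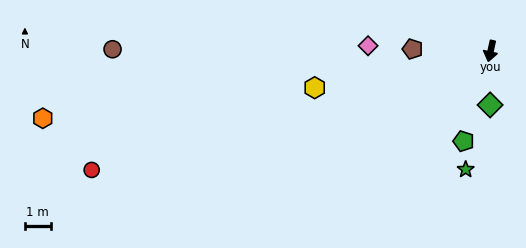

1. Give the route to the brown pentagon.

turn right 79°, forward 3.0 m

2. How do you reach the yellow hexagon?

turn right 66°, forward 7.0 m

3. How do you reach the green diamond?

turn left 12°, forward 2.1 m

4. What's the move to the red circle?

turn right 61°, forward 16.1 m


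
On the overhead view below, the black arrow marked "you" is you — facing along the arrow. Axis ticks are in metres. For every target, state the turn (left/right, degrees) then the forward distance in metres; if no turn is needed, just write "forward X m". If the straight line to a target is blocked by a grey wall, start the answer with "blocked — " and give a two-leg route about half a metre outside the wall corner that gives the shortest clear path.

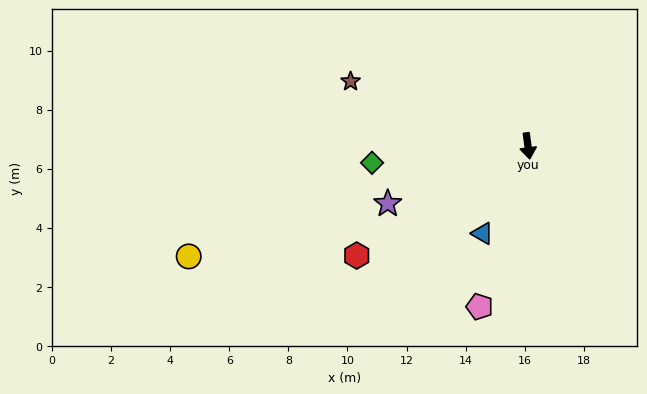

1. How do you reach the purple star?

turn right 75°, forward 5.1 m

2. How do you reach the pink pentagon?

turn right 24°, forward 5.7 m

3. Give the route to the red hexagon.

turn right 65°, forward 6.9 m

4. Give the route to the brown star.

turn right 118°, forward 6.4 m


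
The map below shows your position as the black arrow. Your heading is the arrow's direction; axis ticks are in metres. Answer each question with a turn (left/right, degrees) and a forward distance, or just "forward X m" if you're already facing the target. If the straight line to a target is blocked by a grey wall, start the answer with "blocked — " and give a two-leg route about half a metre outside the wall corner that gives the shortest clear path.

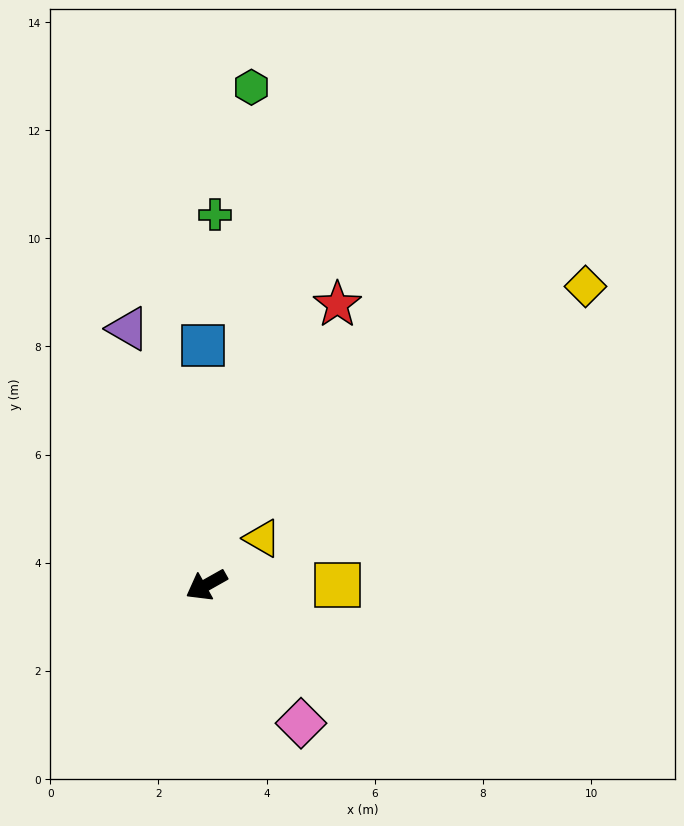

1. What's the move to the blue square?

turn right 119°, forward 4.4 m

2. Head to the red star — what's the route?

turn right 144°, forward 5.7 m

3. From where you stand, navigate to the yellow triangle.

turn right 169°, forward 1.3 m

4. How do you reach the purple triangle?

turn right 102°, forward 5.0 m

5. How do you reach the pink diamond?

turn left 95°, forward 3.1 m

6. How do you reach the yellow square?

turn left 150°, forward 2.4 m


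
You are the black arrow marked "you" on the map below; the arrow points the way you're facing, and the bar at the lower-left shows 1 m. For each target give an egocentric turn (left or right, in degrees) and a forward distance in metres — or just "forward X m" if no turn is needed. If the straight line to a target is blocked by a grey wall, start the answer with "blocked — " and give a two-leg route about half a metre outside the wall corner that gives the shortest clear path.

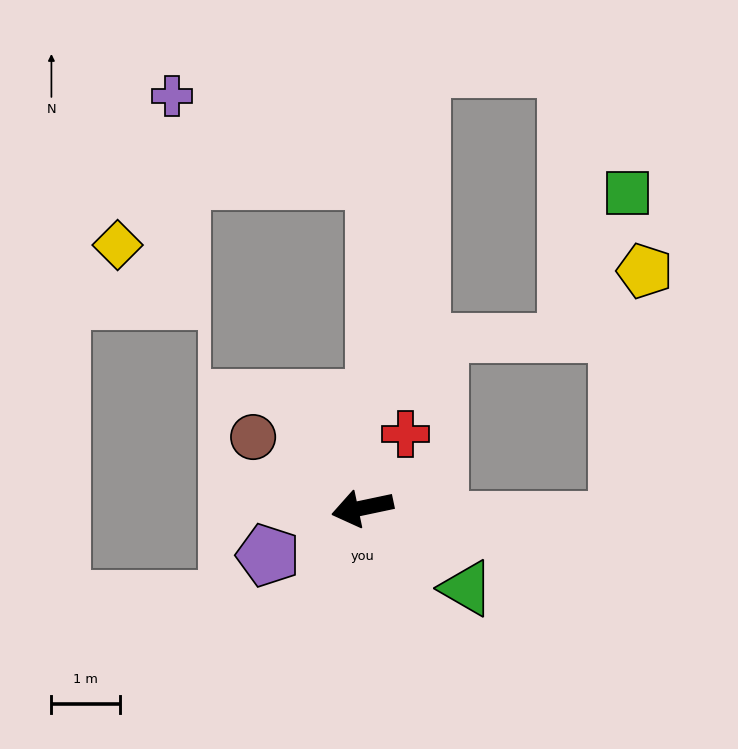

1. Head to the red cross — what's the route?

turn right 132°, forward 1.3 m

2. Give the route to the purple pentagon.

turn left 15°, forward 1.5 m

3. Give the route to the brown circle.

turn right 45°, forward 1.9 m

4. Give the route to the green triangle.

turn left 130°, forward 1.9 m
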